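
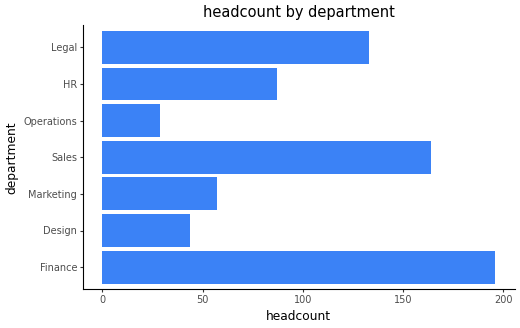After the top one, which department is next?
Sales

Top 3: Finance ≈ 200, Sales ≈ 160, Legal ≈ 140.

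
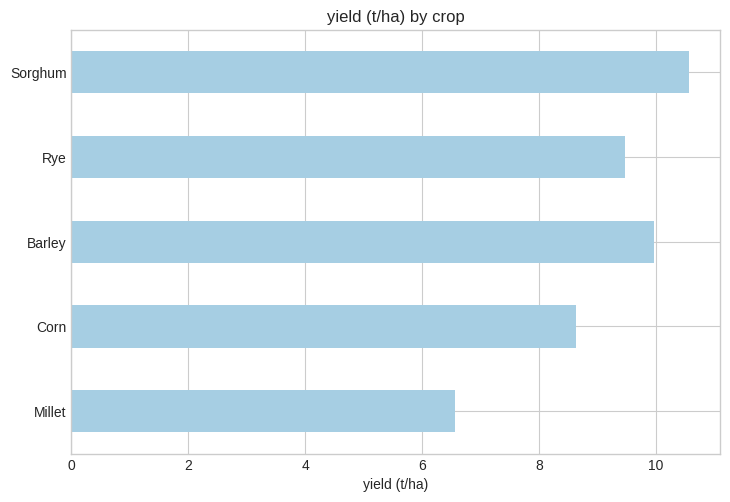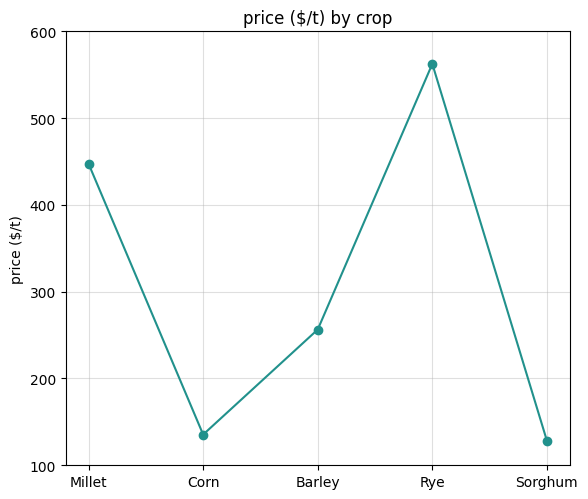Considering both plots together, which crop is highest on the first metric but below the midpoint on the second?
Sorghum

Chart 2 median price ($/t) ≈ 300; below-median crops: Corn, Sorghum. Among those, Sorghum has the highest yield (t/ha) (≈ 11).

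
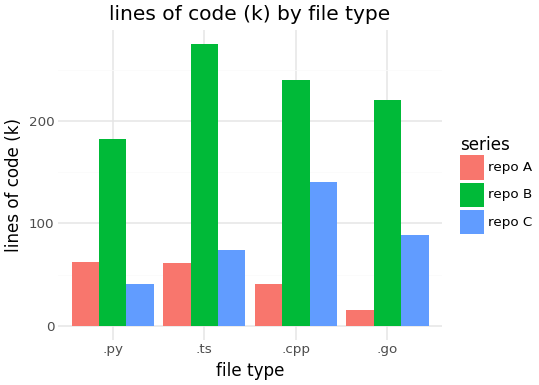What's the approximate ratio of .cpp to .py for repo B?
≈ 1.43×

.cpp ≈ 250, .py ≈ 175; 250/175 ≈ 1.43.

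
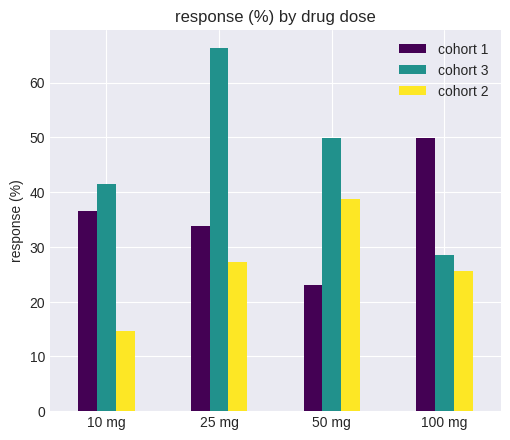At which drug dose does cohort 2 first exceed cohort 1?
25 mg: cohort 2 ≈ 30 vs cohort 1 ≈ 30 (not yet); 50 mg: cohort 2 ≈ 40 vs cohort 1 ≈ 20 (first crossover).

50 mg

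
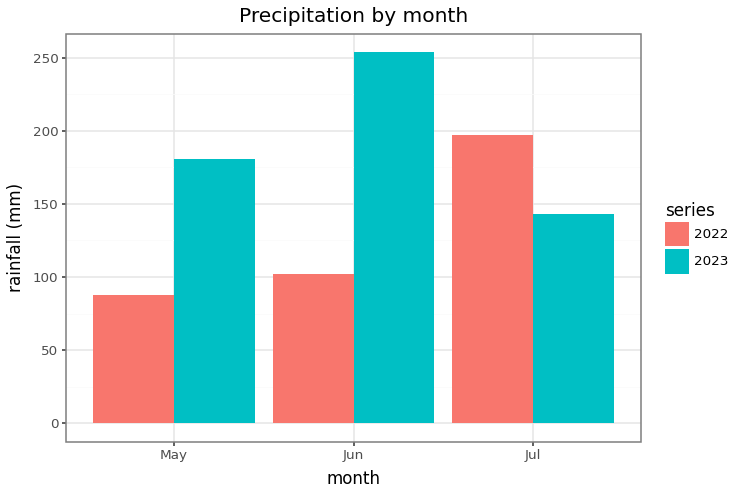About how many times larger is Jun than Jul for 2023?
Jun ≈ 250, Jul ≈ 150; 250/150 ≈ 1.67.

≈ 1.67×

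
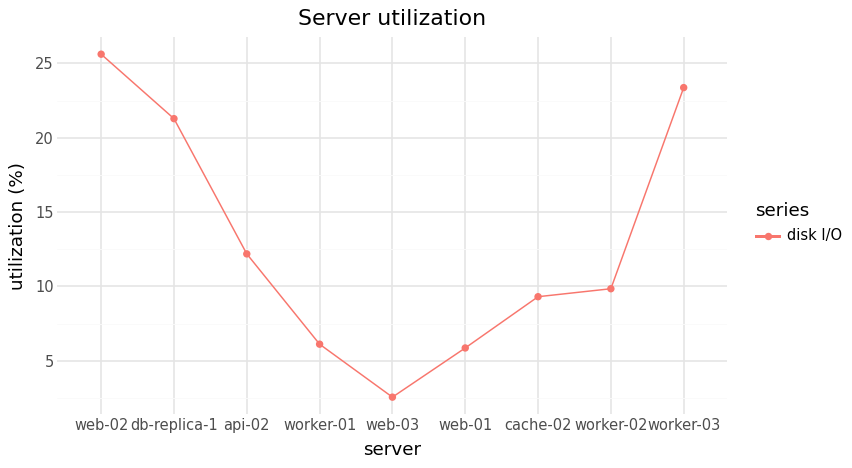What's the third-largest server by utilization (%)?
Top 4: web-02 ≈ 26, worker-03 ≈ 24, db-replica-1 ≈ 22, api-02 ≈ 12.

db-replica-1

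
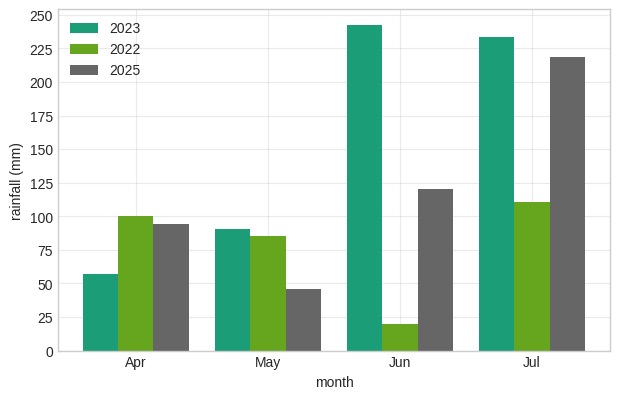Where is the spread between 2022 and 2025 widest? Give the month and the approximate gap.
Jul, ≈ 125 mm

Jul: 2022 ≈ 100, 2025 ≈ 225 → gap ≈ 125. Next-largest (Jun) is only ≈ 100.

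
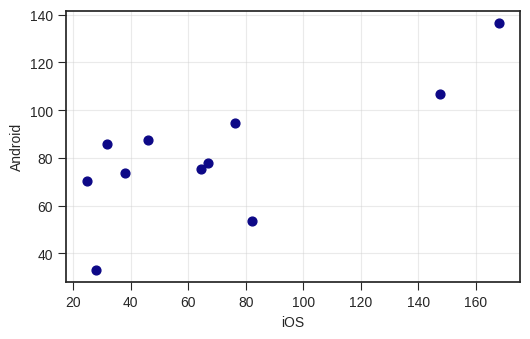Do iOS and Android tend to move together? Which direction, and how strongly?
Points are positively correlated; strong (|r| ≈ 0.8).

positive, strong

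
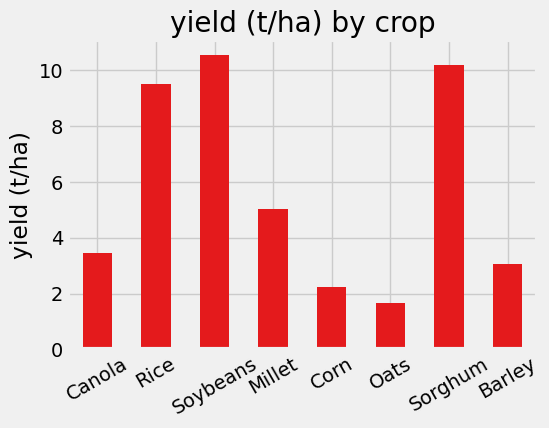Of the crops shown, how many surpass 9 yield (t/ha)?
3

Above 9: Rice, Soybeans, Sorghum.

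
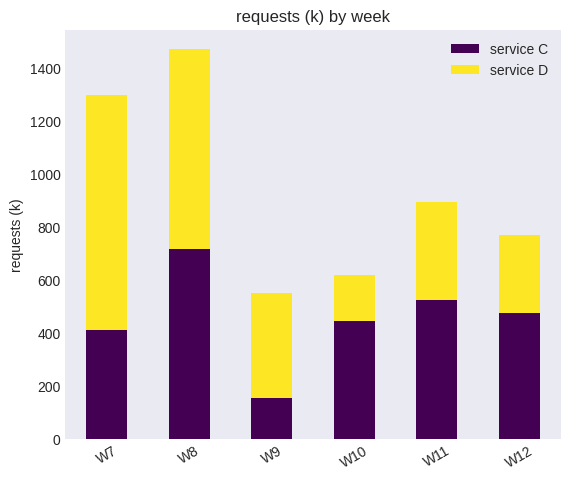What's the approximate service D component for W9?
≈ 400

service D top ≈ 600, bottom ≈ 200; segment ≈ 400.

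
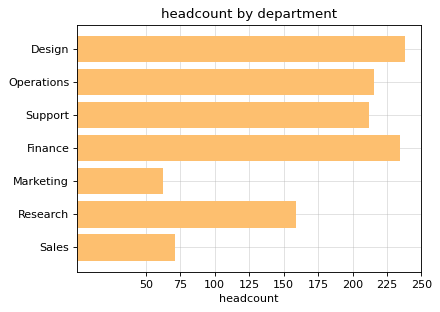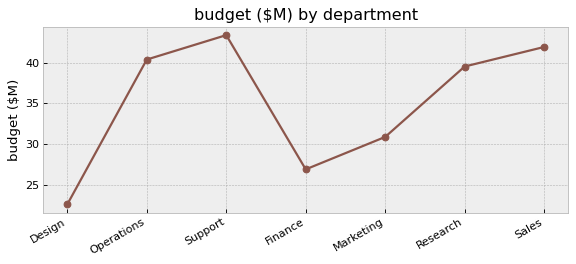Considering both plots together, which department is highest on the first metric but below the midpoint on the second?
Chart 2 median budget ($M) ≈ 40; below-median departments: Design, Finance, Marketing. Among those, Design has the highest headcount (≈ 250).

Design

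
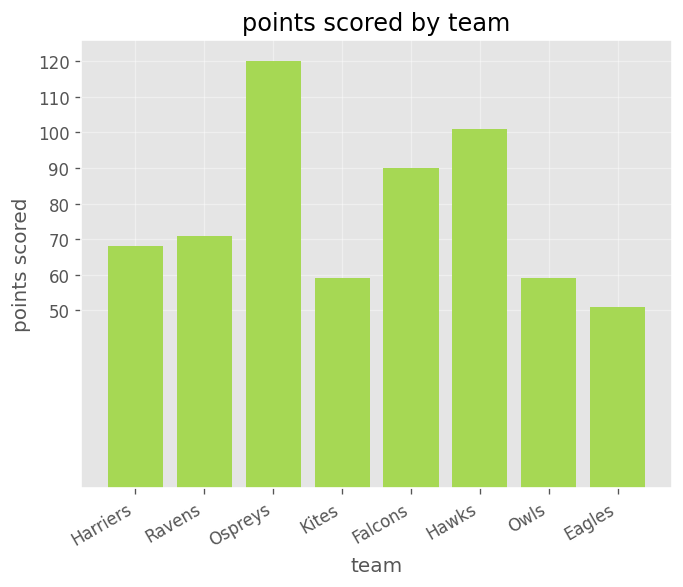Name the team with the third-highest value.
Top 4: Ospreys ≈ 120, Hawks ≈ 100, Falcons ≈ 90, Ravens ≈ 70.

Falcons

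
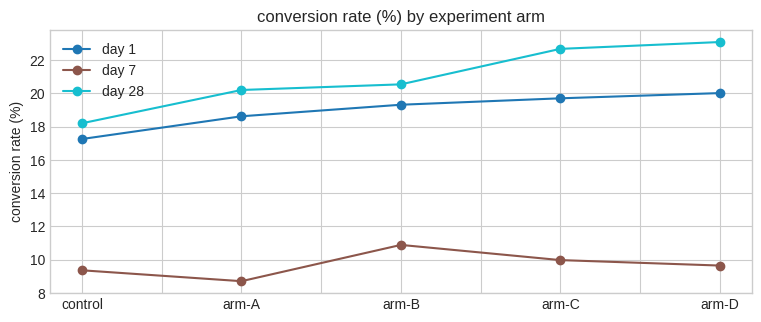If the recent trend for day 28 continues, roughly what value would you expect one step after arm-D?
≈ 26

Last three: 20, 22, 24 → slope ≈ 2/step → next ≈ 26.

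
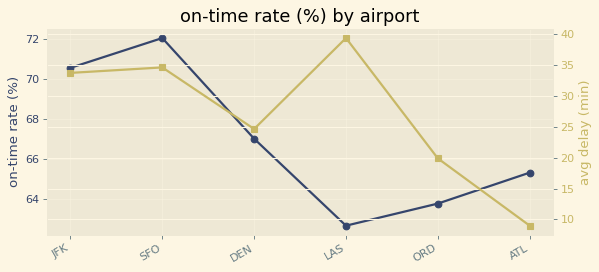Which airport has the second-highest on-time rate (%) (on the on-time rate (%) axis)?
JFK

Top 3 (on the on-time rate (%) axis): SFO ≈ 72, JFK ≈ 71, DEN ≈ 67.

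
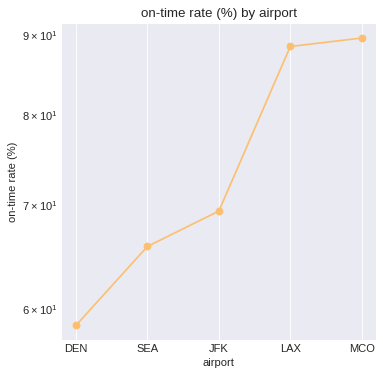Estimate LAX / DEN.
LAX ≈ 90, DEN ≈ 60; 90/60 ≈ 1.5.

≈ 1.5×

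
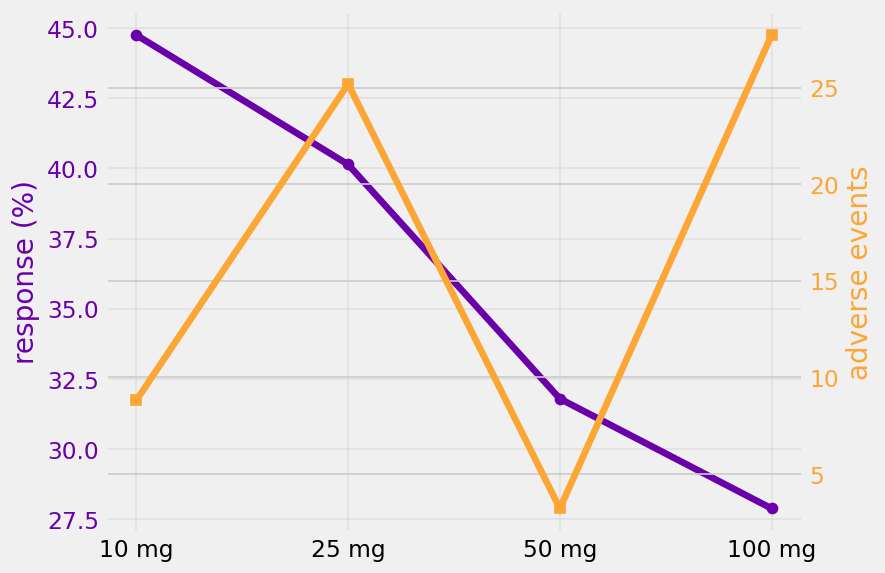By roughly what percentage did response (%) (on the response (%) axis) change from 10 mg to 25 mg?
10 mg ≈ 44, 25 mg ≈ 40; (40 − 44) / 44 ≈ -9.1%.

≈ -9.1%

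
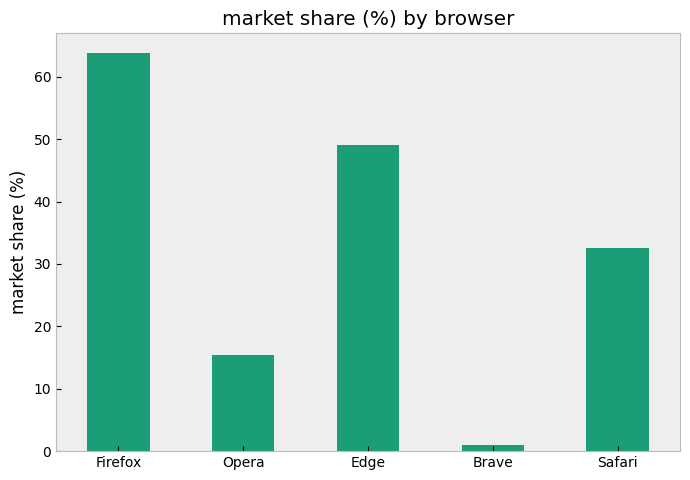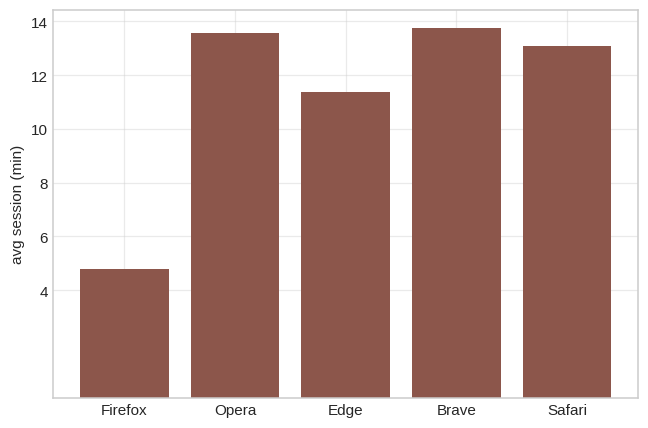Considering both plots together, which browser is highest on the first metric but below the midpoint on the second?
Chart 2 median avg session (min) ≈ 14; below-median browsers: Firefox, Edge. Among those, Firefox has the highest market share (%) (≈ 60).

Firefox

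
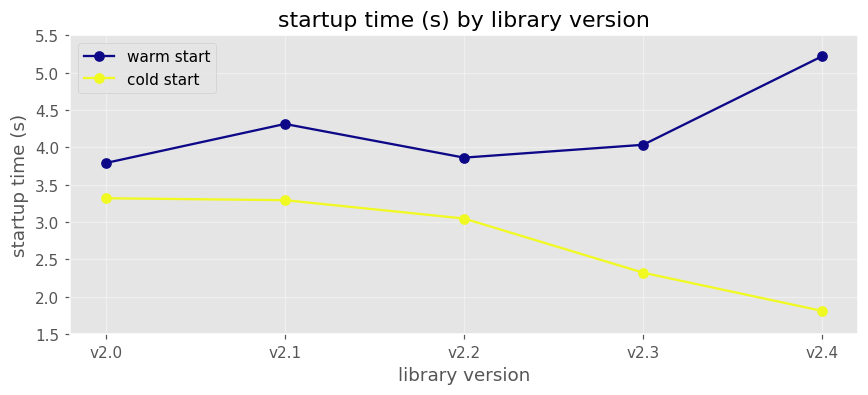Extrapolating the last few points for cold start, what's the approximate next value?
≈ 1.5

Last three: 3.0, 2.5, 2.0 → slope ≈ -0.5/step → next ≈ 1.5.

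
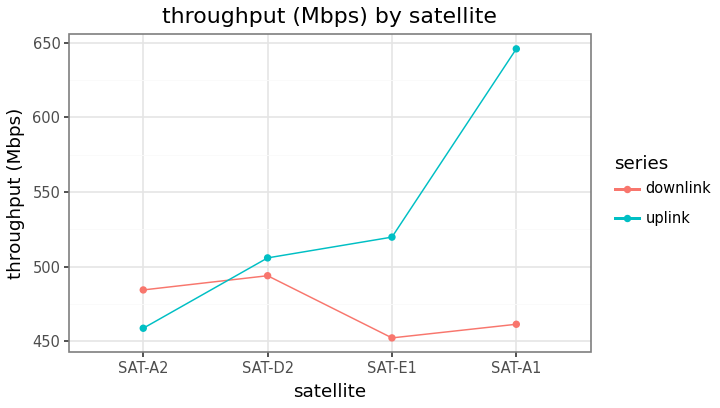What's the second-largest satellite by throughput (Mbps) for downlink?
Top 3 for downlink: SAT-D2 ≈ 500, SAT-A2 ≈ 480, SAT-A1 ≈ 460.

SAT-A2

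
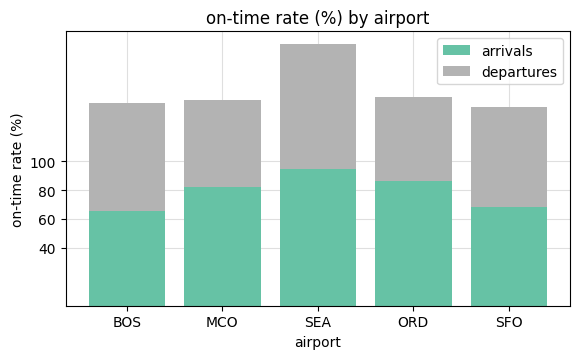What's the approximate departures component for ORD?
≈ 60

departures top ≈ 140, bottom ≈ 80; segment ≈ 60.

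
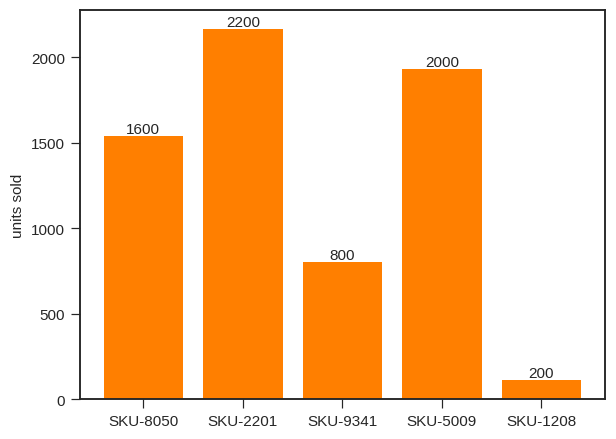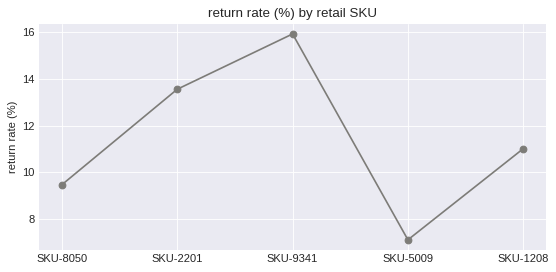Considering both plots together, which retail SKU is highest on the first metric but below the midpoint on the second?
Chart 2 median return rate (%) ≈ 12; below-median retail SKUs: SKU-8050, SKU-5009. Among those, SKU-5009 has the highest units sold (≈ 2000).

SKU-5009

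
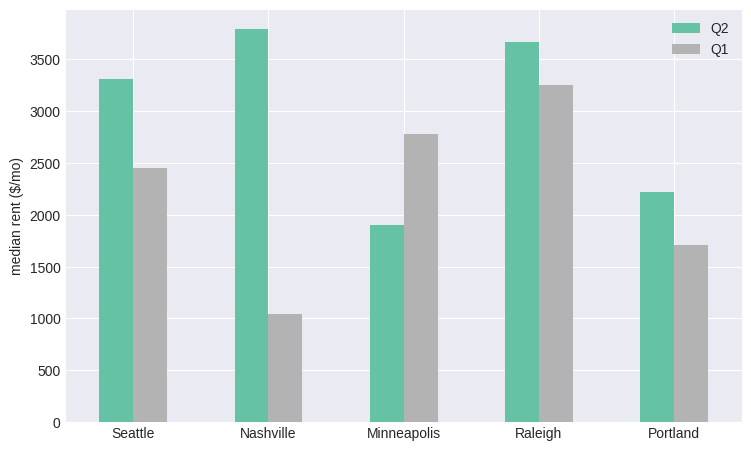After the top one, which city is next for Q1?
Minneapolis

Top 3 for Q1: Raleigh ≈ 3500, Minneapolis ≈ 3000, Seattle ≈ 2500.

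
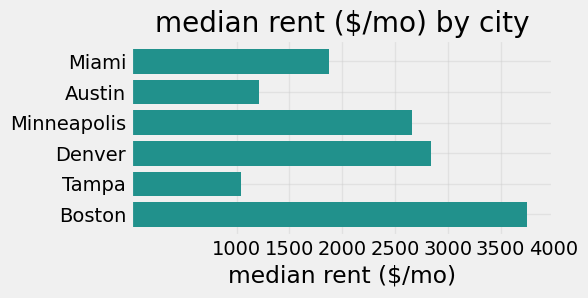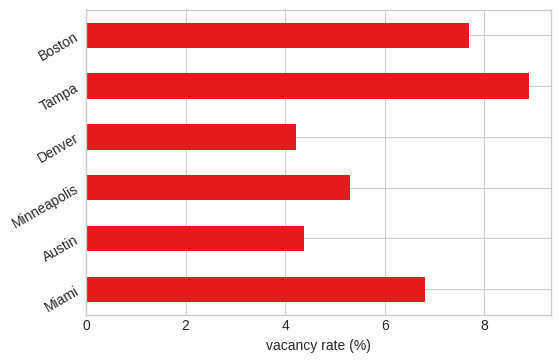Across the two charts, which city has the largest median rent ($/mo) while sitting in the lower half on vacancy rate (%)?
Denver

Chart 2 median vacancy rate (%) ≈ 6; below-median cities: Austin, Minneapolis, Denver. Among those, Denver has the highest median rent ($/mo) (≈ 3000).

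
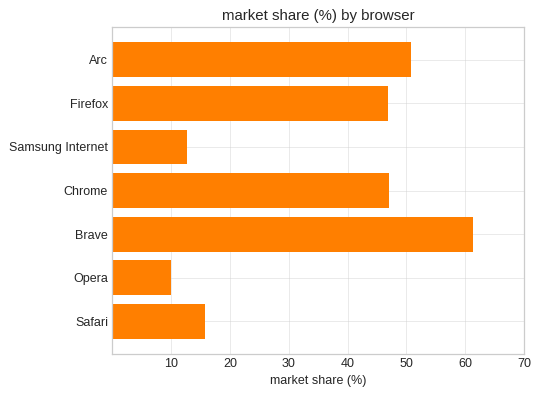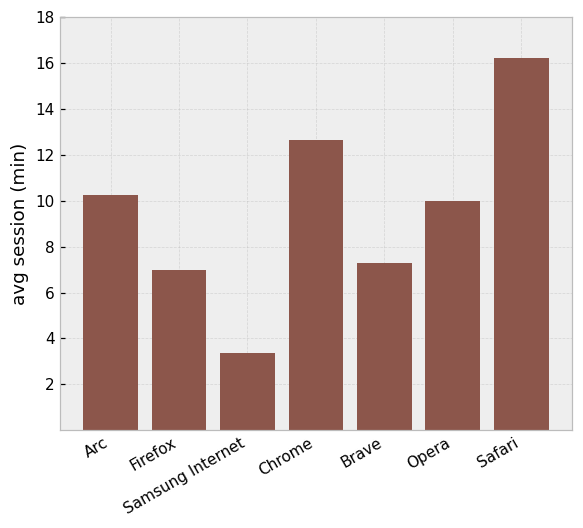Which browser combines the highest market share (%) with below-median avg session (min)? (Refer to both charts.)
Brave

Chart 2 median avg session (min) ≈ 10; below-median browsers: Firefox, Samsung Internet, Brave. Among those, Brave has the highest market share (%) (≈ 60).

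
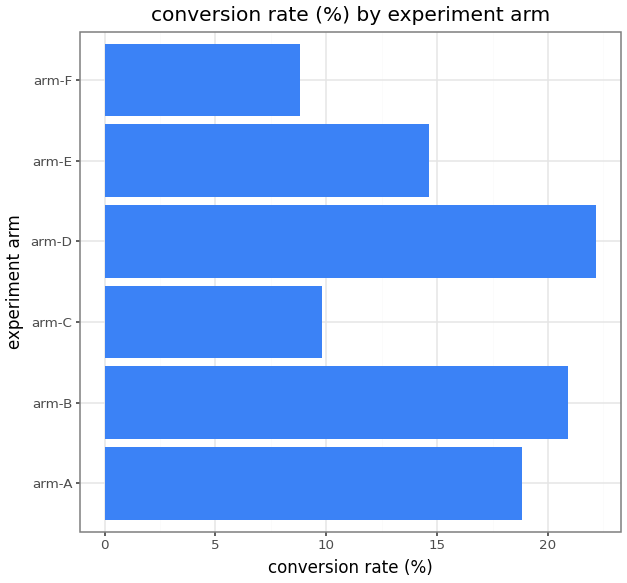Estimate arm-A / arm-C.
arm-A ≈ 18, arm-C ≈ 10; 18/10 ≈ 1.8.

≈ 1.8×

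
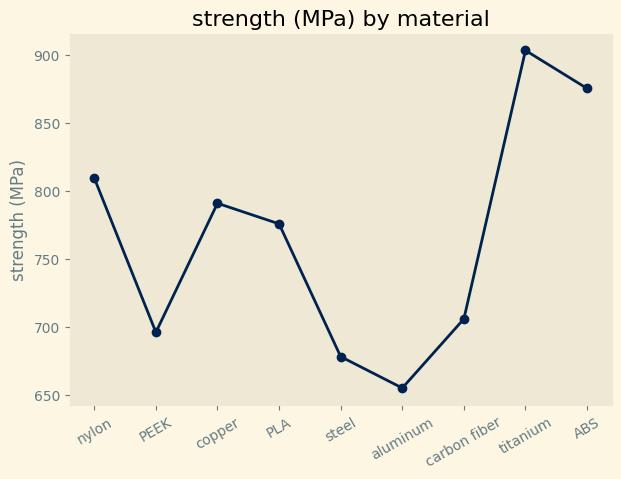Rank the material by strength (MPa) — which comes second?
ABS

Top 3: titanium ≈ 900, ABS ≈ 875, nylon ≈ 800.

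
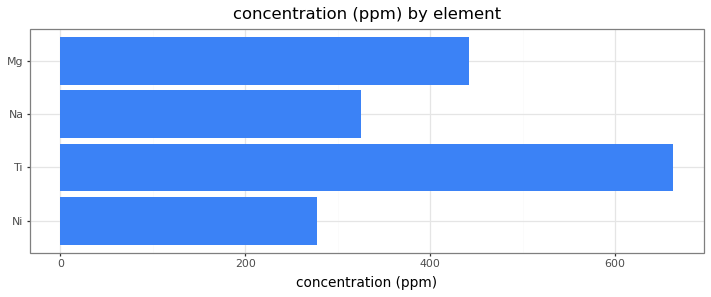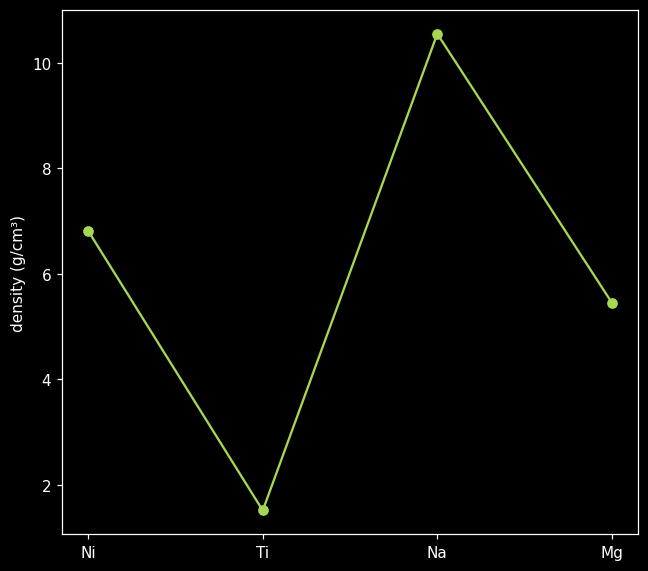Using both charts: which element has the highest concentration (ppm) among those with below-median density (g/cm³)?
Chart 2 median density (g/cm³) ≈ 6; below-median elements: Ti, Mg. Among those, Ti has the highest concentration (ppm) (≈ 700).

Ti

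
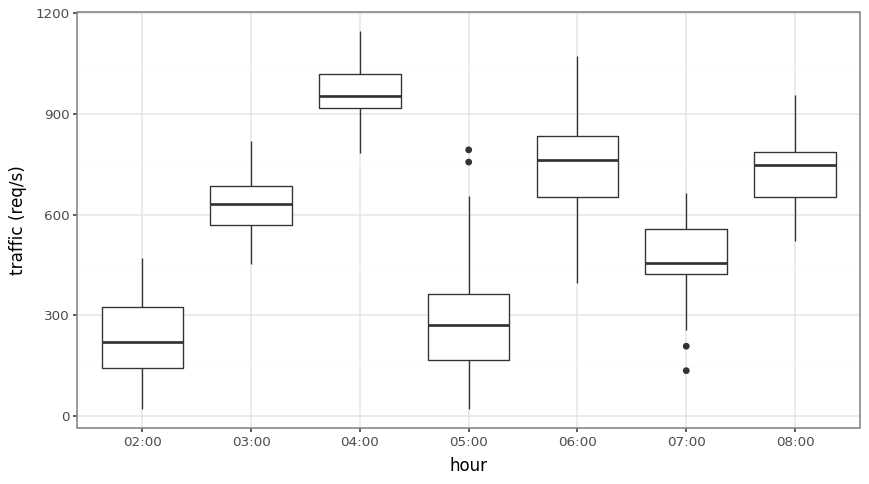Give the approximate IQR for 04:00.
≈ 100

Q3 ≈ 1000, Q1 ≈ 900; IQR ≈ 100.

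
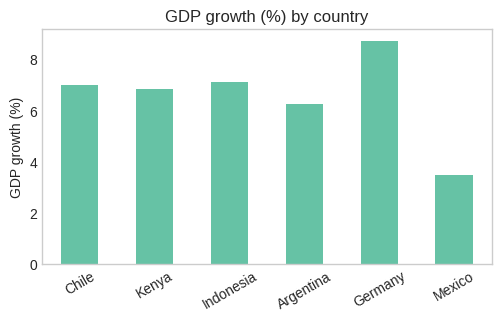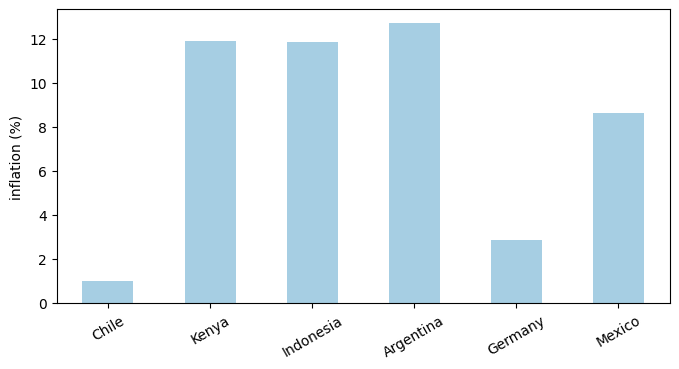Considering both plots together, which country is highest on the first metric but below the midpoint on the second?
Chart 2 median inflation (%) ≈ 10; below-median countries: Chile, Germany, Mexico. Among those, Germany has the highest GDP growth (%) (≈ 9).

Germany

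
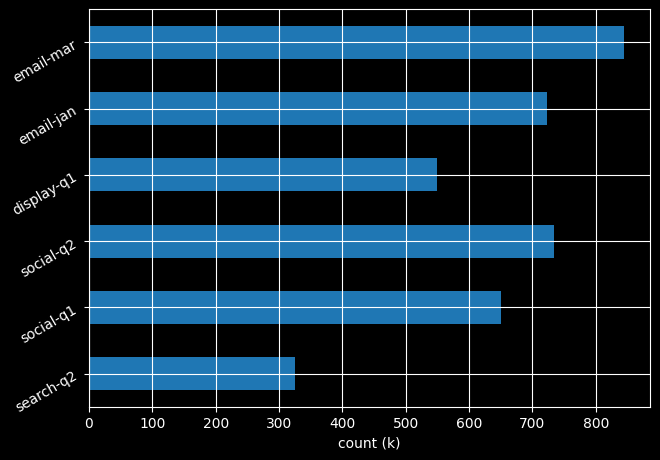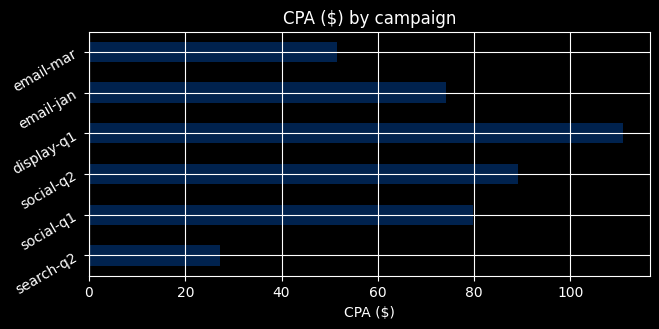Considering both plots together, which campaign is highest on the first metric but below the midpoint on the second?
Chart 2 median CPA ($) ≈ 80; below-median campaigns: search-q2, email-jan, email-mar. Among those, email-mar has the highest count (k) (≈ 800).

email-mar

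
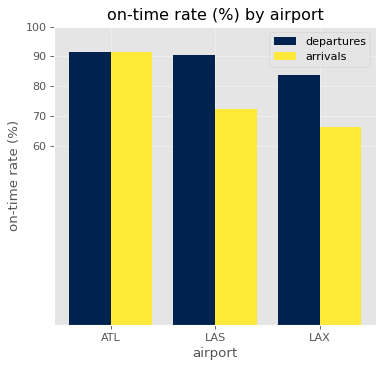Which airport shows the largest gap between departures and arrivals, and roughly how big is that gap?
LAS: departures ≈ 90, arrivals ≈ 70 → gap ≈ 20. Next-largest (LAX) is only ≈ 10.

LAS, ≈ 20 %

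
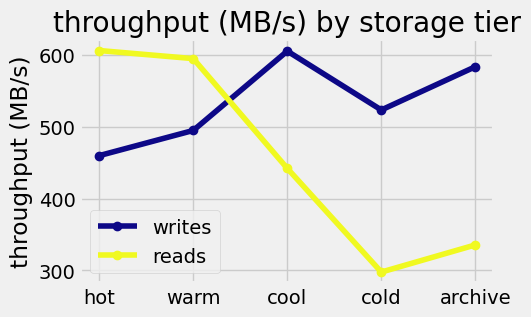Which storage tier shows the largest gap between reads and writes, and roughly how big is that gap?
archive: reads ≈ 350, writes ≈ 600 → gap ≈ 250. Next-largest (cold) is only ≈ 200.

archive, ≈ 250 MB/s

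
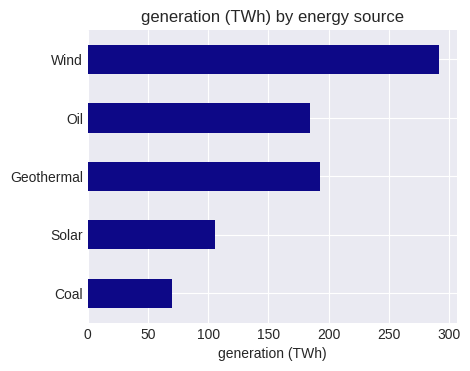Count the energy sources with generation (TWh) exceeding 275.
1

Above 275: Wind.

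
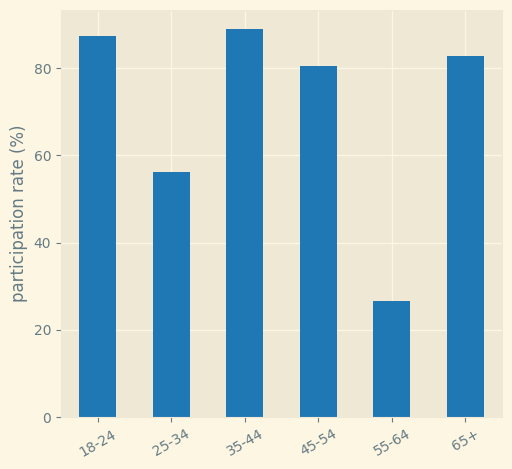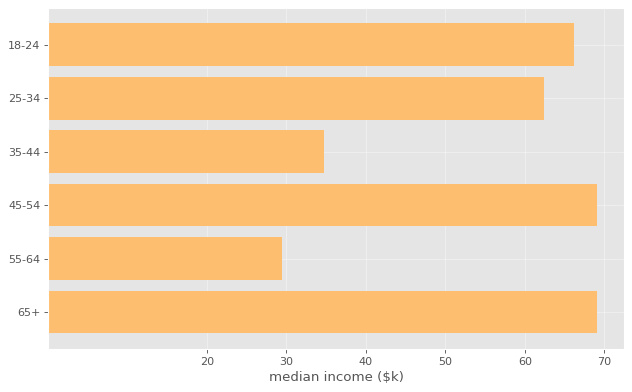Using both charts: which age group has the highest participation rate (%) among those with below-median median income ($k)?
35-44

Chart 2 median median income ($k) ≈ 60; below-median age groups: 25-34, 35-44, 55-64. Among those, 35-44 has the highest participation rate (%) (≈ 90).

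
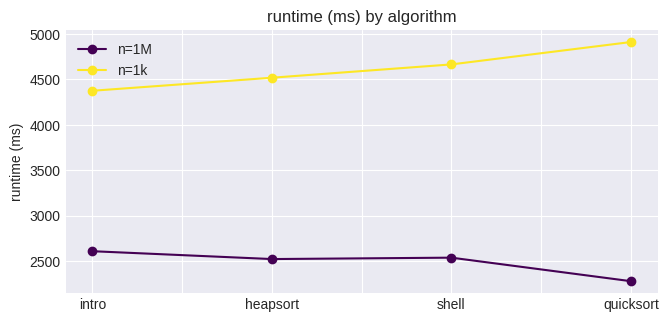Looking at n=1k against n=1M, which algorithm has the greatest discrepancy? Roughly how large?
quicksort: n=1k ≈ 5000, n=1M ≈ 2500 → gap ≈ 2500. Next-largest (shell) is only ≈ 2000.

quicksort, ≈ 2500 ms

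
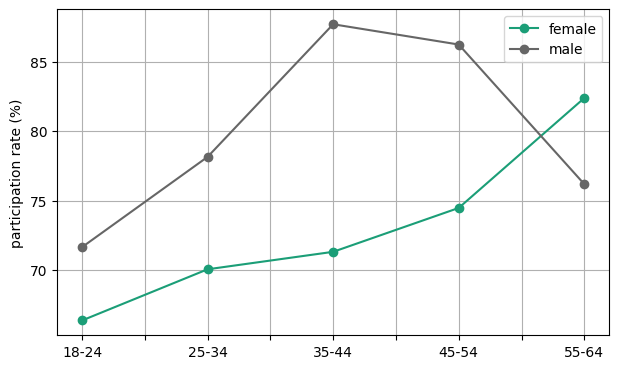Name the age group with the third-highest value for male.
25-34

Top 4 for male: 35-44 ≈ 88, 45-54 ≈ 86, 25-34 ≈ 78, 55-64 ≈ 76.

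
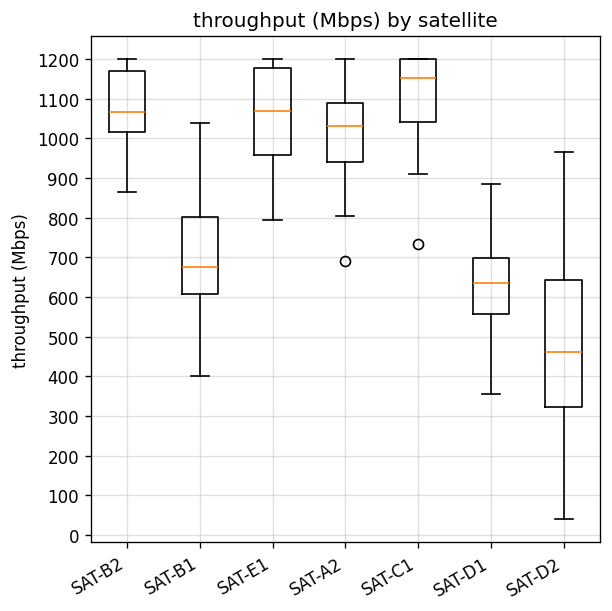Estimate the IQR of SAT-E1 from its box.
Q3 ≈ 1200, Q1 ≈ 1000; IQR ≈ 200.

≈ 200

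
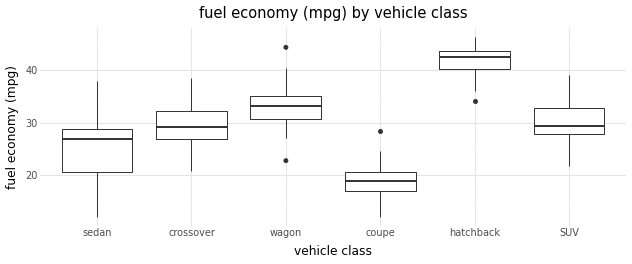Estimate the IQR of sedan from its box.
Q3 ≈ 28, Q1 ≈ 20; IQR ≈ 8.

≈ 8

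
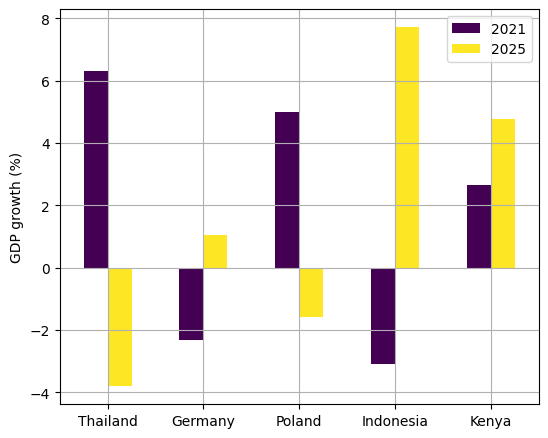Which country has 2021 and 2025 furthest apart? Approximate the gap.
Indonesia: 2021 ≈ -3, 2025 ≈ 8 → gap ≈ 11. Next-largest (Thailand) is only ≈ 10.

Indonesia, ≈ 11 %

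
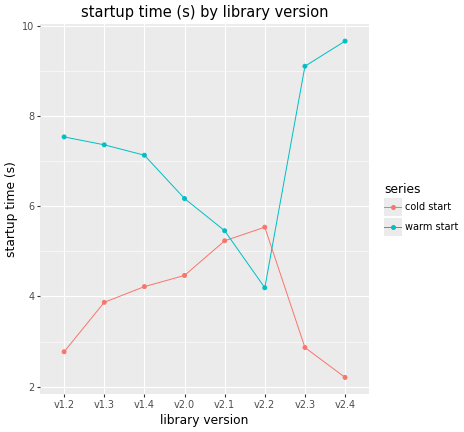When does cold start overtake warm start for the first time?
v2.2

v2.1: cold start ≈ 5 vs warm start ≈ 5 (not yet); v2.2: cold start ≈ 6 vs warm start ≈ 4 (first crossover).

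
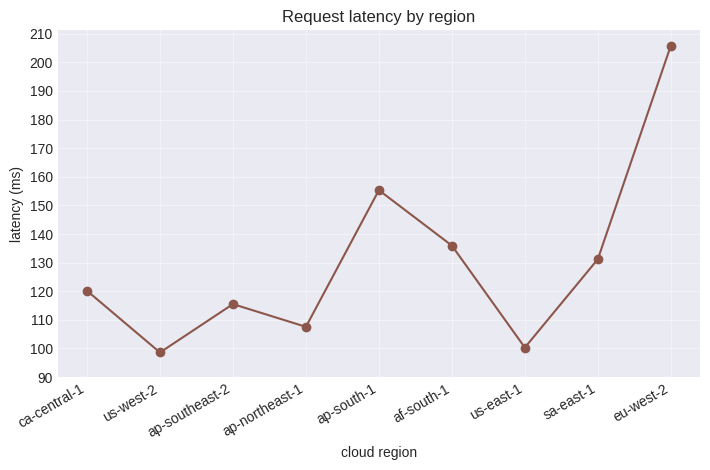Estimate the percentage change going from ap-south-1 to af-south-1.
ap-south-1 ≈ 160, af-south-1 ≈ 140; (140 − 160) / 160 ≈ -12.5%.

≈ -12.5%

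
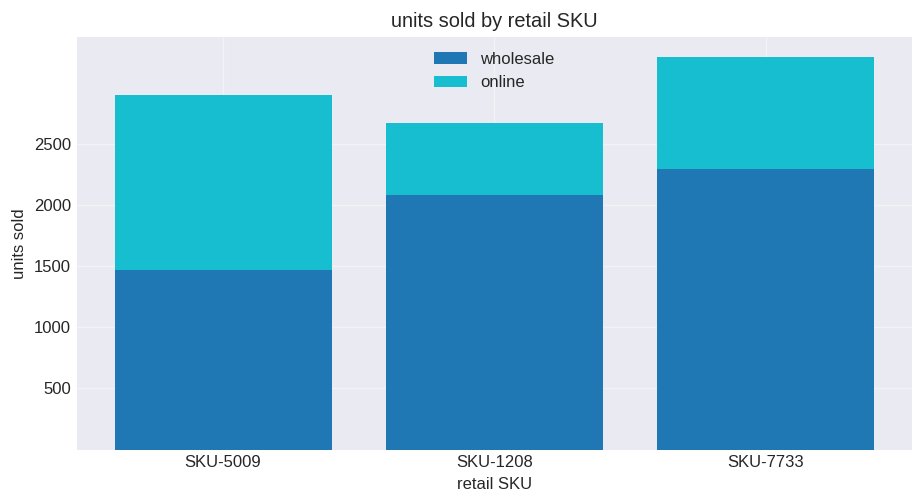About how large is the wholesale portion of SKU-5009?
≈ 1500

wholesale top ≈ 1500, bottom ≈ 0; segment ≈ 1500.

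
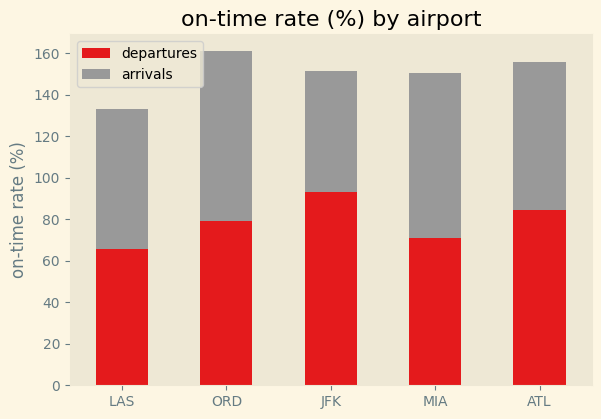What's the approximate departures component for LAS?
departures top ≈ 60, bottom ≈ 0; segment ≈ 60.

≈ 60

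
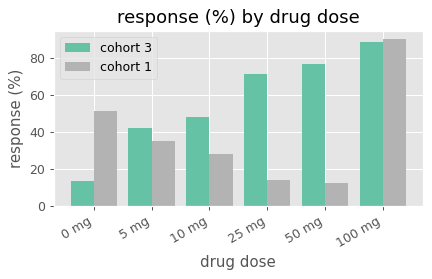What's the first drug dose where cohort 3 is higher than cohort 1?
0 mg: cohort 3 ≈ 10 vs cohort 1 ≈ 50 (not yet); 5 mg: cohort 3 ≈ 40 vs cohort 1 ≈ 30 (first crossover).

5 mg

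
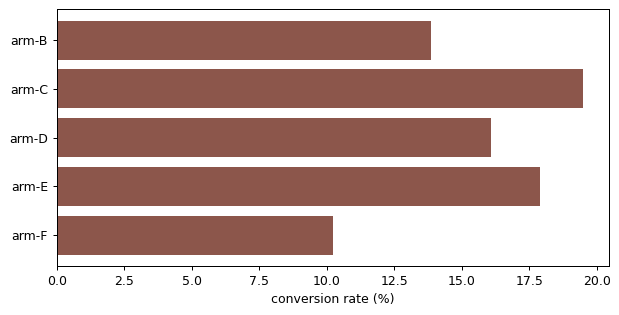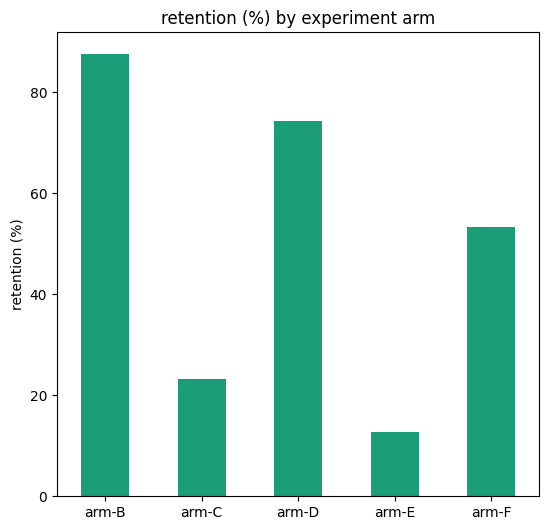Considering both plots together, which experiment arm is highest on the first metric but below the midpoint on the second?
arm-C

Chart 2 median retention (%) ≈ 50; below-median experiment arms: arm-C, arm-E. Among those, arm-C has the highest conversion rate (%) (≈ 20).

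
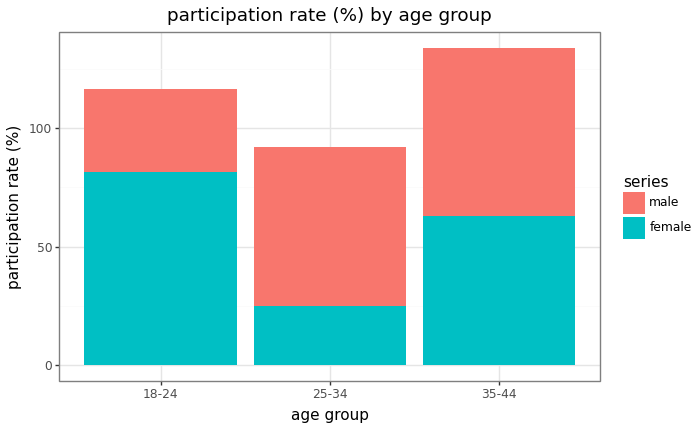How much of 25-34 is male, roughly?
≈ 80

male top ≈ 100, bottom ≈ 20; segment ≈ 80.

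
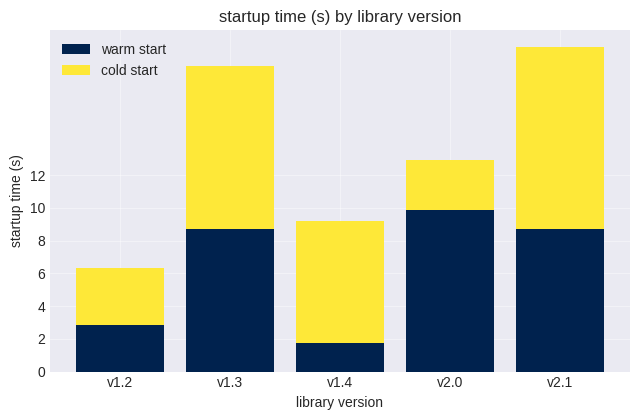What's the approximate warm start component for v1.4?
warm start top ≈ 2, bottom ≈ 0; segment ≈ 2.

≈ 2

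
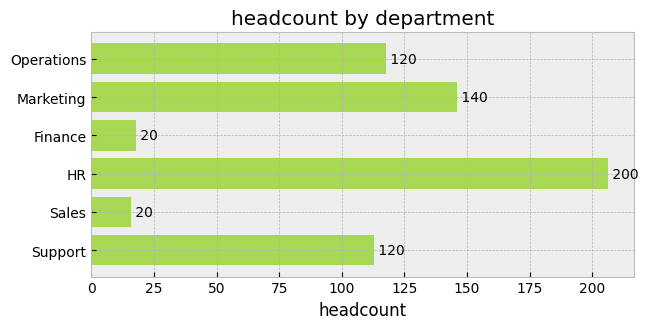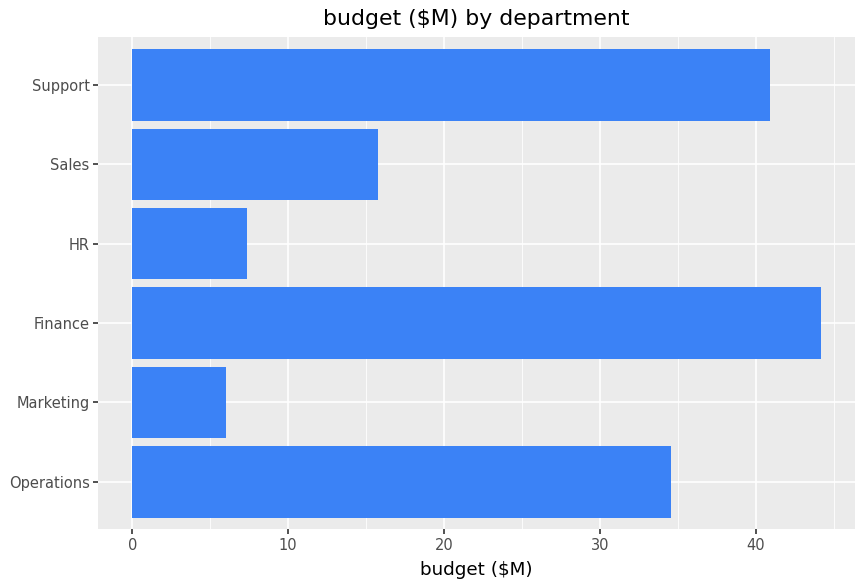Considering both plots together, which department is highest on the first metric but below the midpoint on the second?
HR

Chart 2 median budget ($M) ≈ 25; below-median departments: Marketing, HR, Sales. Among those, HR has the highest headcount (≈ 200).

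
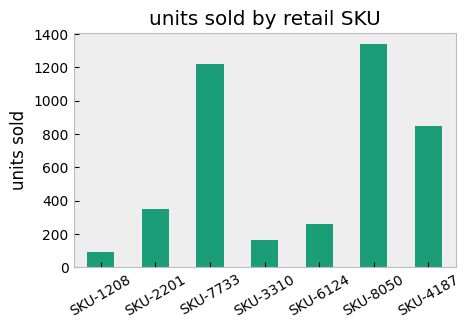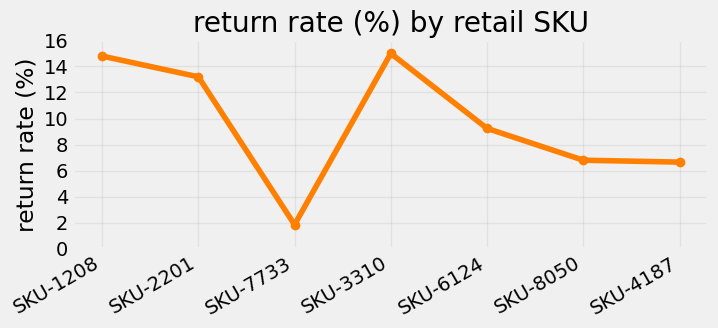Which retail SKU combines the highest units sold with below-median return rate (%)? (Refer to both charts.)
SKU-8050

Chart 2 median return rate (%) ≈ 10; below-median retail SKUs: SKU-7733, SKU-8050, SKU-4187. Among those, SKU-8050 has the highest units sold (≈ 1400).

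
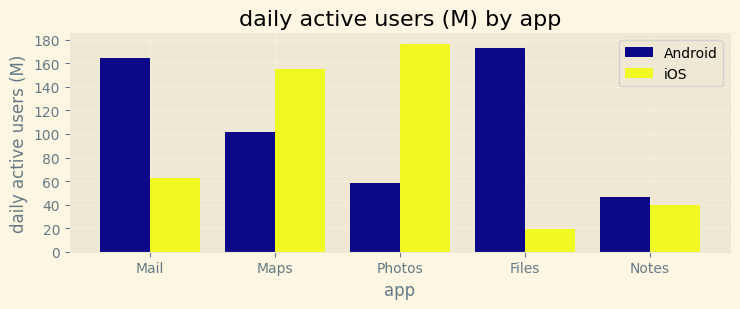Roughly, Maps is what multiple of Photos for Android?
≈ 1.67×

Maps ≈ 100, Photos ≈ 60; 100/60 ≈ 1.67.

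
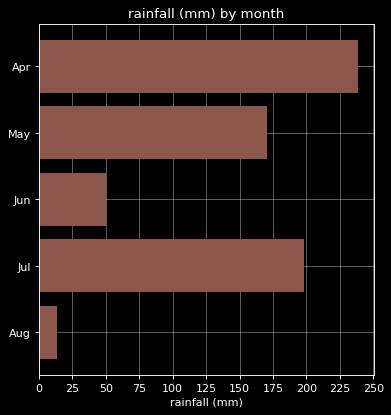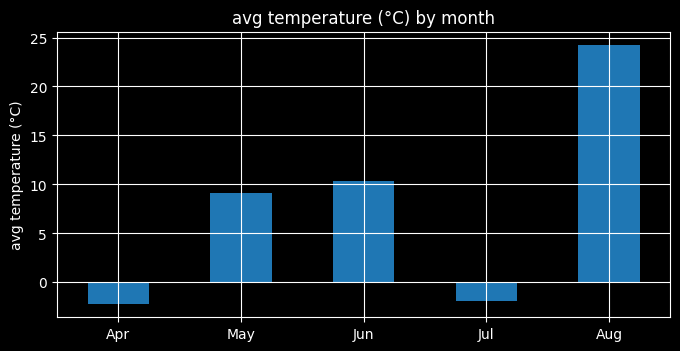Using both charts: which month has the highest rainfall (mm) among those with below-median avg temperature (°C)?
Chart 2 median avg temperature (°C) ≈ 10; below-median months: Apr, Jul. Among those, Apr has the highest rainfall (mm) (≈ 250).

Apr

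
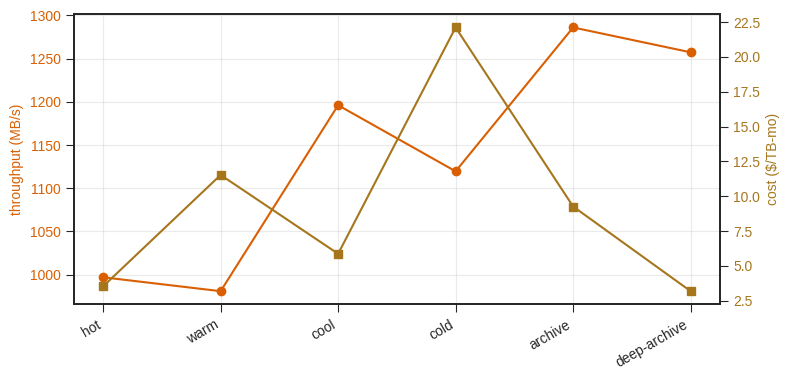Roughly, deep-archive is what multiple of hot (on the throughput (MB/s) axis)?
≈ 1.25×

deep-archive ≈ 1250, hot ≈ 1000; 1250/1000 ≈ 1.25.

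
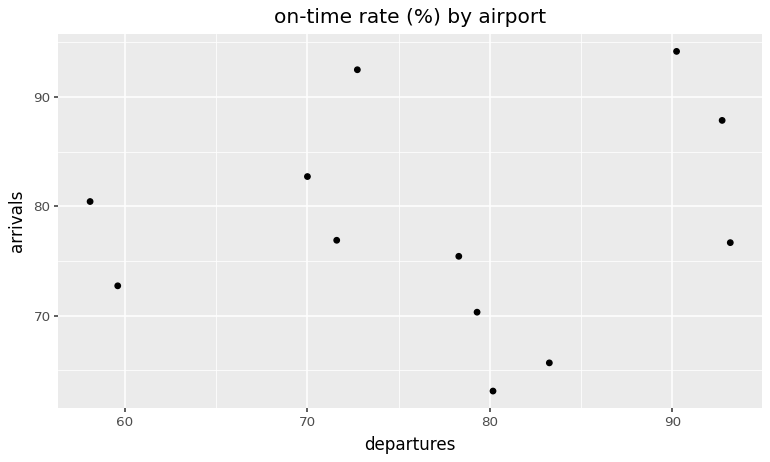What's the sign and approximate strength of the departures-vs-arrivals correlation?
no clear correlation

Points are roughly uncorrelated; weak (|r| ≈ 0.1).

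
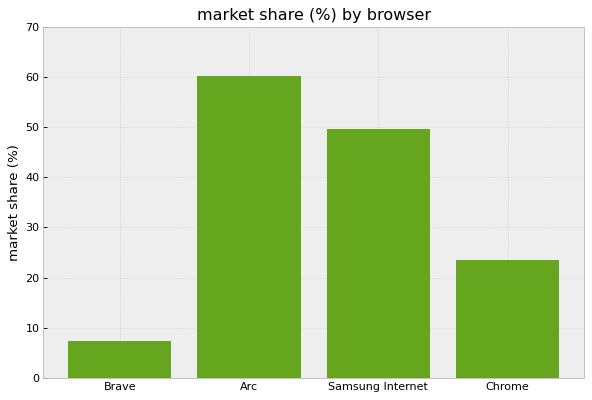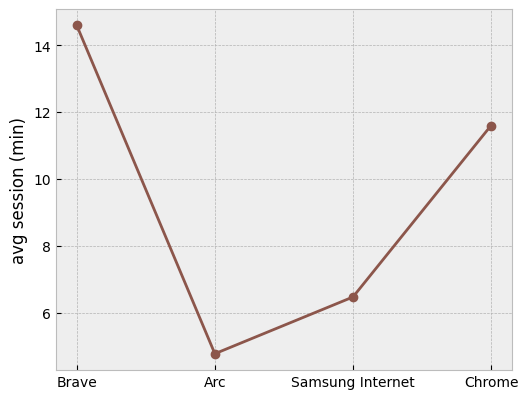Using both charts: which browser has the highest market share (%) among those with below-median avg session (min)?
Chart 2 median avg session (min) ≈ 10; below-median browsers: Arc, Samsung Internet. Among those, Arc has the highest market share (%) (≈ 60).

Arc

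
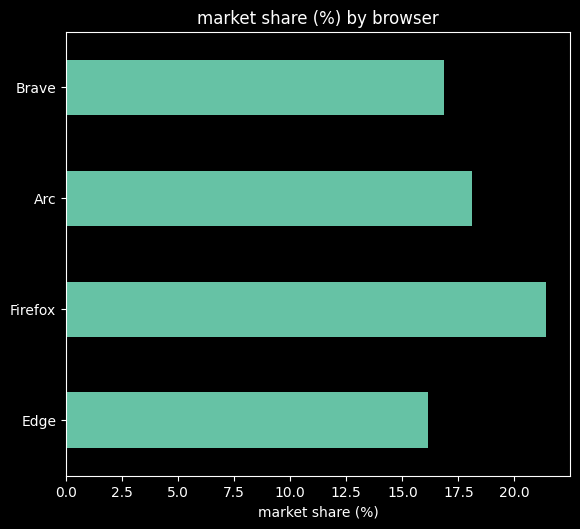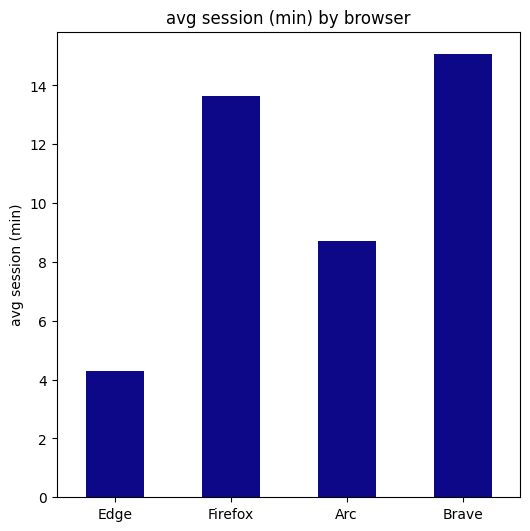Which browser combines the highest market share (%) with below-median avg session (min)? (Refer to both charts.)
Arc

Chart 2 median avg session (min) ≈ 12; below-median browsers: Edge, Arc. Among those, Arc has the highest market share (%) (≈ 18).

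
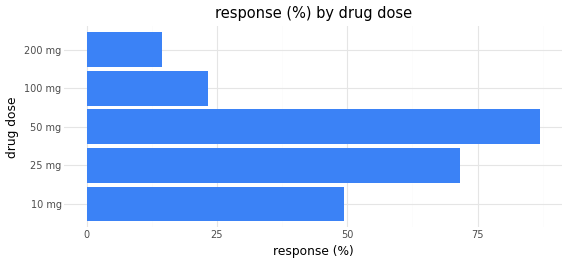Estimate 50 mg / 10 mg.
50 mg ≈ 90, 10 mg ≈ 50; 90/50 ≈ 1.8.

≈ 1.8×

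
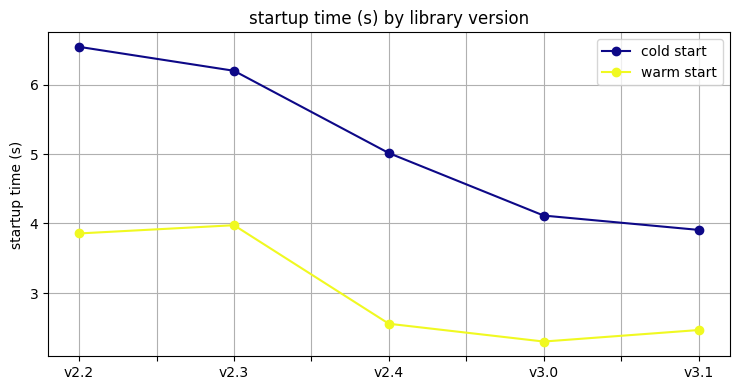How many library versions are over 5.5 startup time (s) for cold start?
2

Above 5.5: v2.2, v2.3.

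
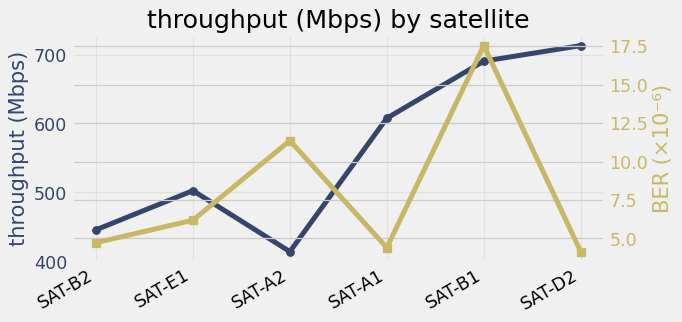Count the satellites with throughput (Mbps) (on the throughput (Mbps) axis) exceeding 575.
3

Above 575: SAT-A1, SAT-B1, SAT-D2.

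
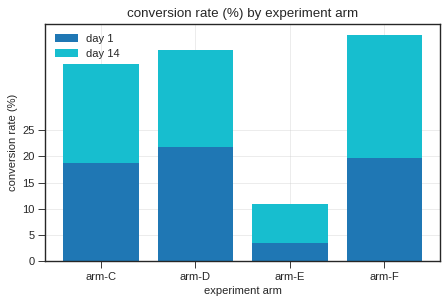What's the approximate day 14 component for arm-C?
≈ 20

day 14 top ≈ 40, bottom ≈ 20; segment ≈ 20.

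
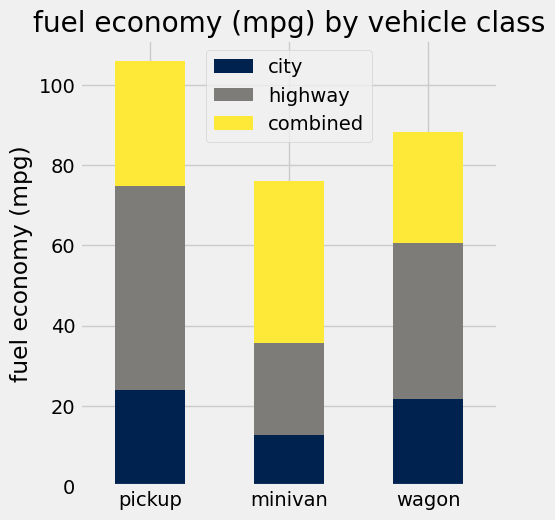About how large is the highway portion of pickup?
≈ 50

highway top ≈ 70, bottom ≈ 20; segment ≈ 50.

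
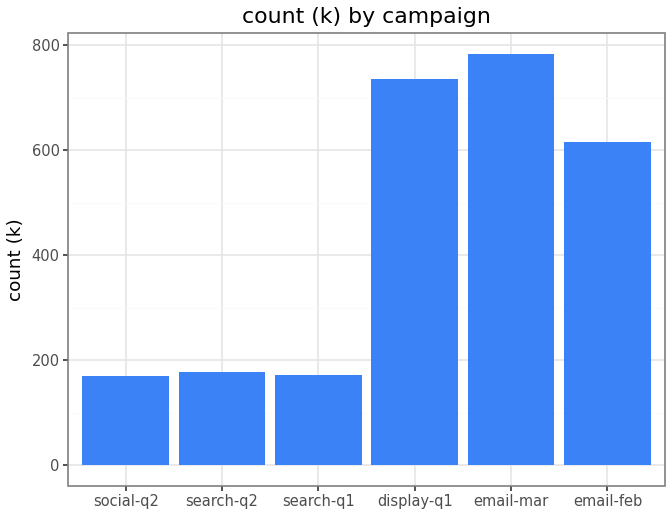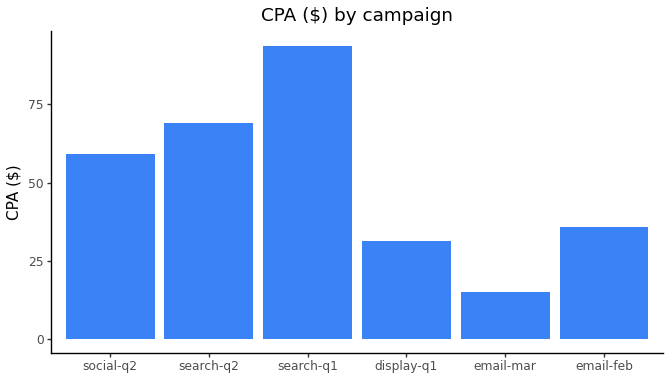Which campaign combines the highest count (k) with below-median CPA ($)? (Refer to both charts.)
Chart 2 median CPA ($) ≈ 50; below-median campaigns: display-q1, email-mar, email-feb. Among those, email-mar has the highest count (k) (≈ 800).

email-mar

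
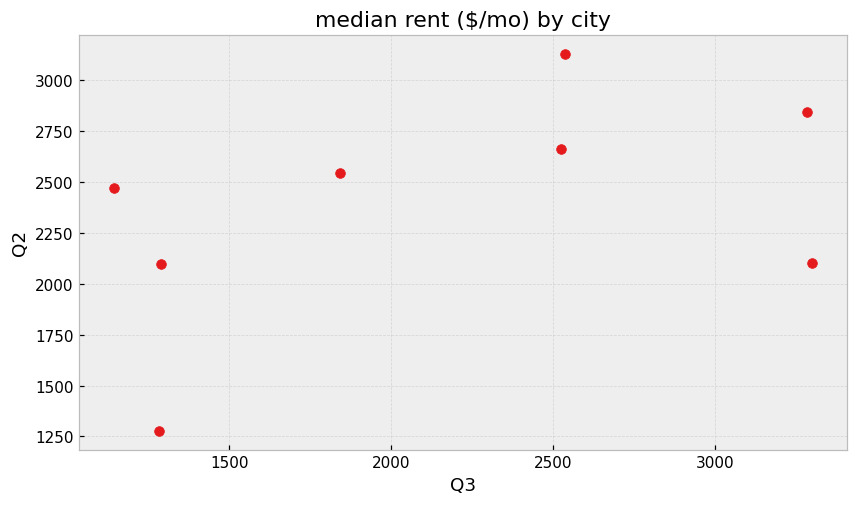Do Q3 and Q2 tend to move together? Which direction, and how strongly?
positive, moderate

Points are positively correlated; moderate (|r| ≈ 0.5).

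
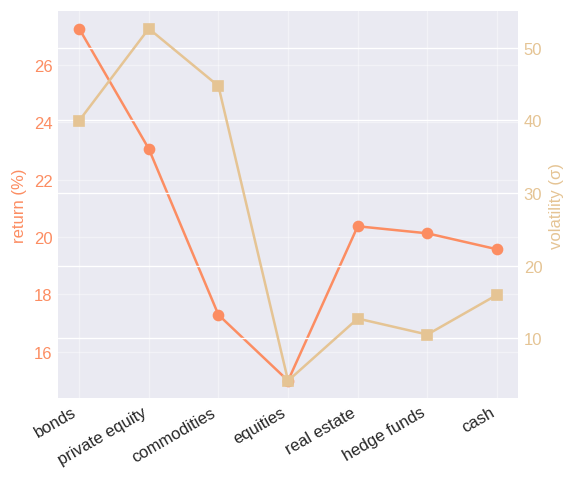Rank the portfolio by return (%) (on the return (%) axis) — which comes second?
Top 3 (on the return (%) axis): bonds ≈ 28, private equity ≈ 24, real estate ≈ 20.

private equity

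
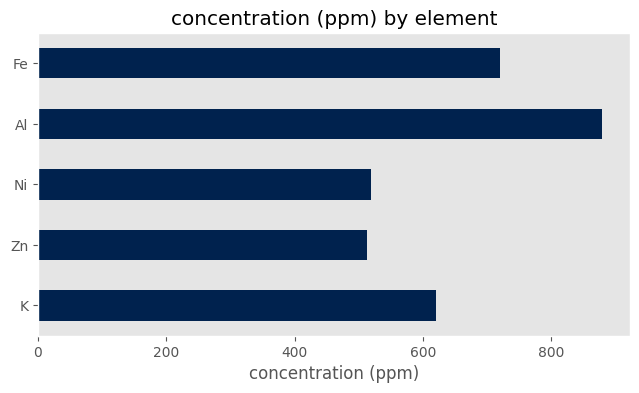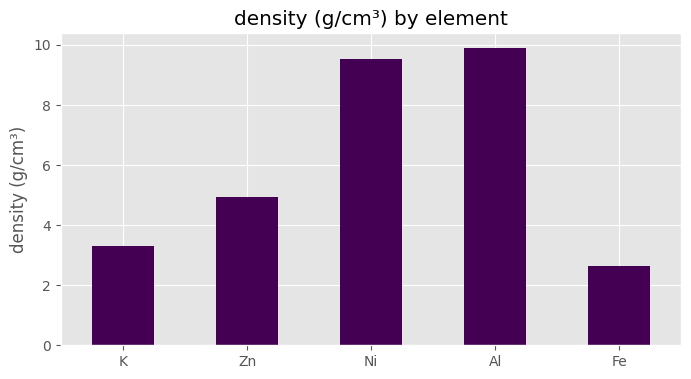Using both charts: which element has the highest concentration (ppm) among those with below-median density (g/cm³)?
Chart 2 median density (g/cm³) ≈ 5; below-median elements: K, Fe. Among those, Fe has the highest concentration (ppm) (≈ 700).

Fe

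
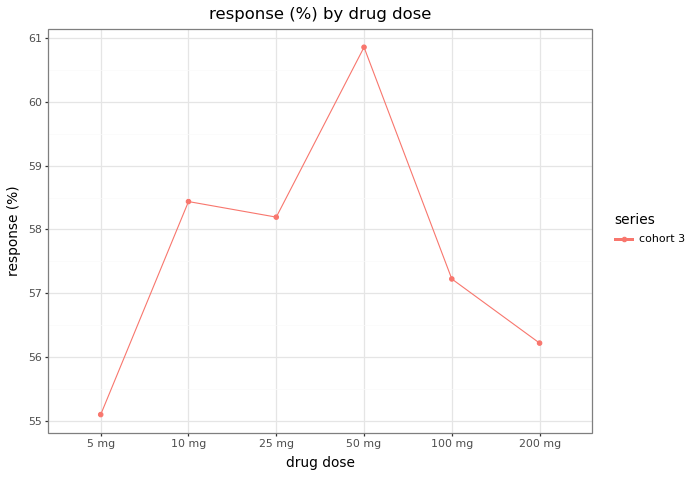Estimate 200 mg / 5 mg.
200 mg ≈ 56.0, 5 mg ≈ 55.0; 56.0/55.0 ≈ 1.02.

≈ 1.02×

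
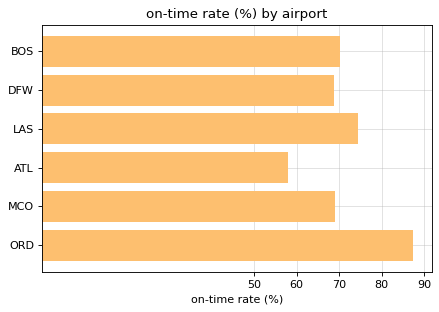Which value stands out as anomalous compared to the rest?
ORD

ORD ≈ 90; the rest sit between ≈ 60 and ≈ 70.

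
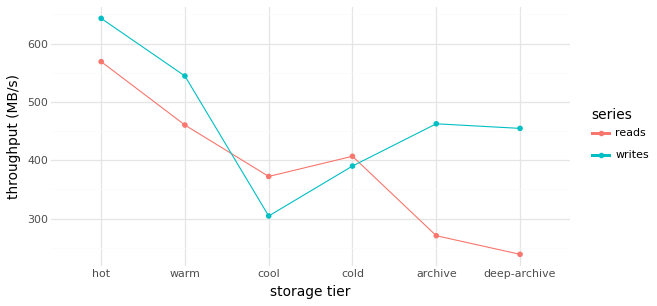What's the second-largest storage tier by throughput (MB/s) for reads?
Top 3 for reads: hot ≈ 550, warm ≈ 450, cold ≈ 400.

warm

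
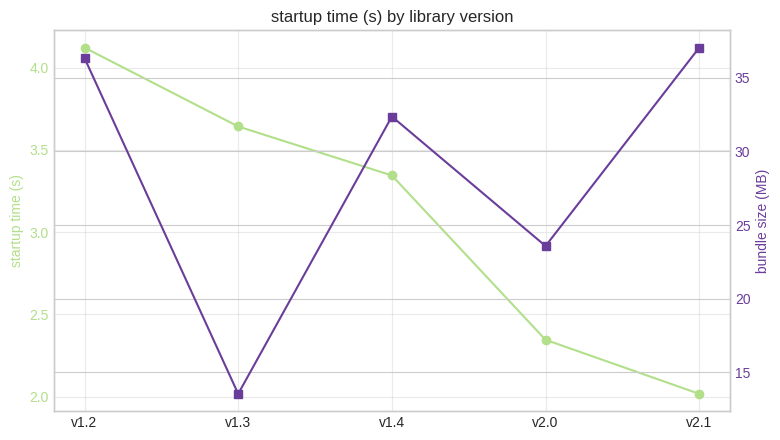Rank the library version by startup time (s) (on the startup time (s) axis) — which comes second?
Top 3 (on the startup time (s) axis): v1.2 ≈ 4.2, v1.3 ≈ 3.6, v1.4 ≈ 3.4.

v1.3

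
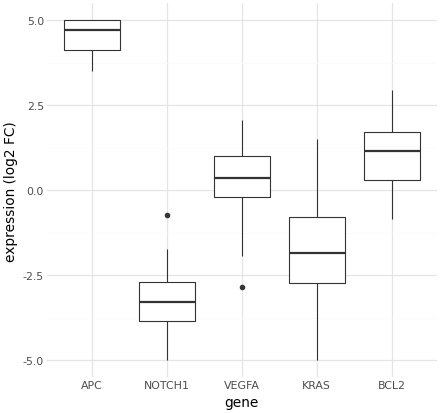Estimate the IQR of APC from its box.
≈ 1

Q3 ≈ 5, Q1 ≈ 4; IQR ≈ 1.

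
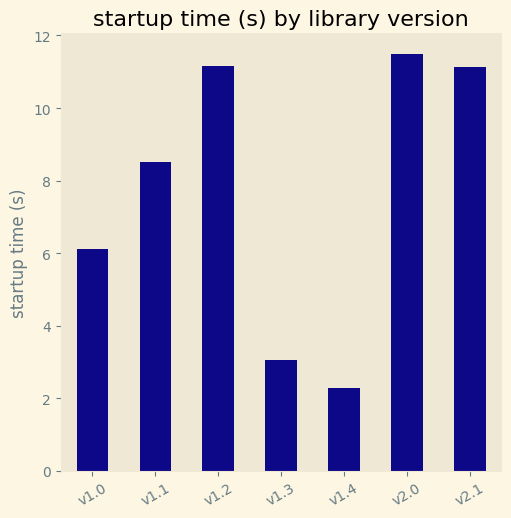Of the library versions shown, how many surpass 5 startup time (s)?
5

Above 5: v1.0, v1.1, v1.2, v2.0, v2.1.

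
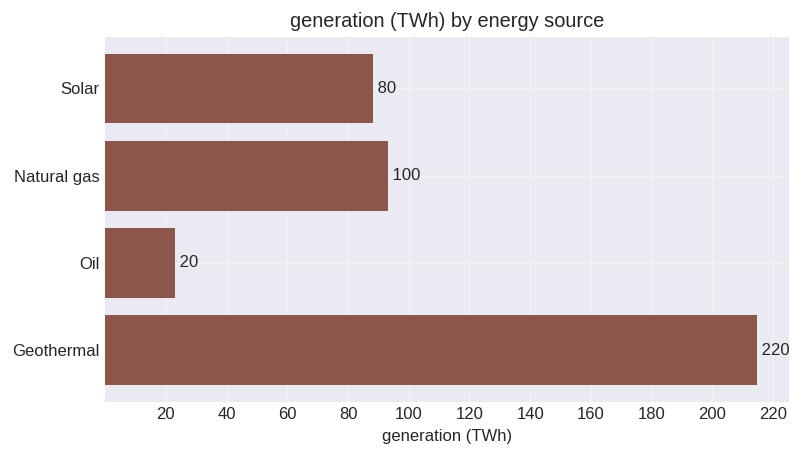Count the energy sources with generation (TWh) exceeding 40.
3

Above 40: Solar, Natural gas, Geothermal.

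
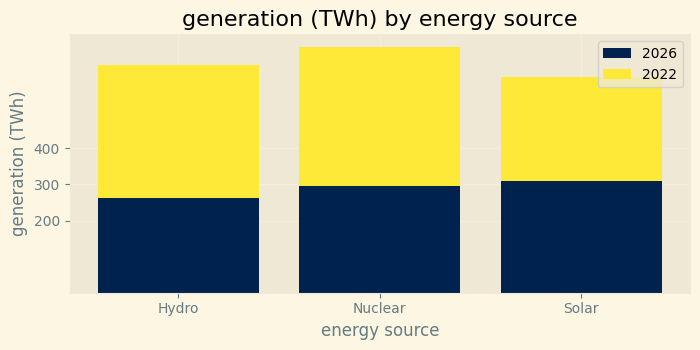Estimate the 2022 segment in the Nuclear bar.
2022 top ≈ 700, bottom ≈ 300; segment ≈ 400.

≈ 400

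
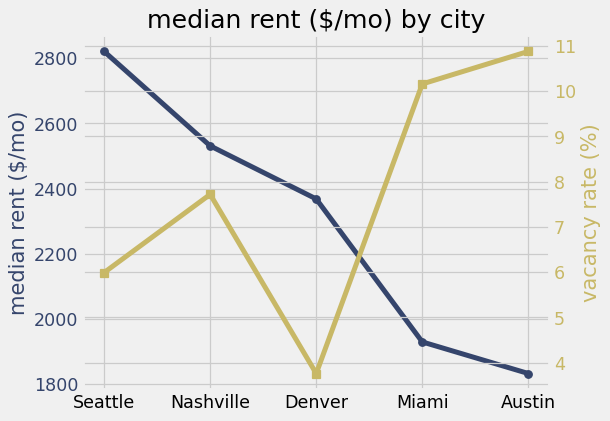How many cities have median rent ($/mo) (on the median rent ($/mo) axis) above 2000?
Above 2000: Seattle, Nashville, Denver.

3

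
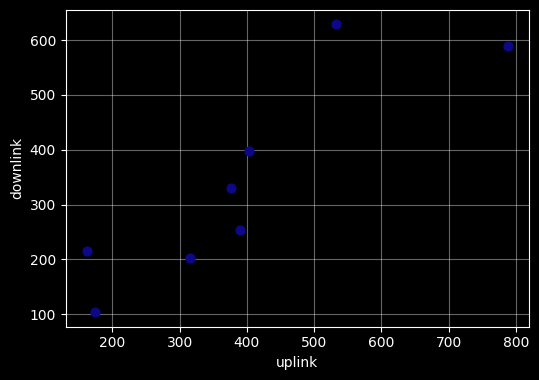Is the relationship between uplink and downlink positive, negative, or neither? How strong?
Points are positively correlated; strong (|r| ≈ 0.9).

positive, strong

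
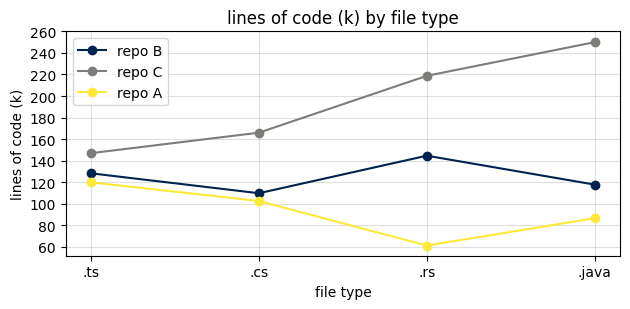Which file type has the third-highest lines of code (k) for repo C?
Top 4 for repo C: .java ≈ 240, .rs ≈ 220, .cs ≈ 160, .ts ≈ 140.

.cs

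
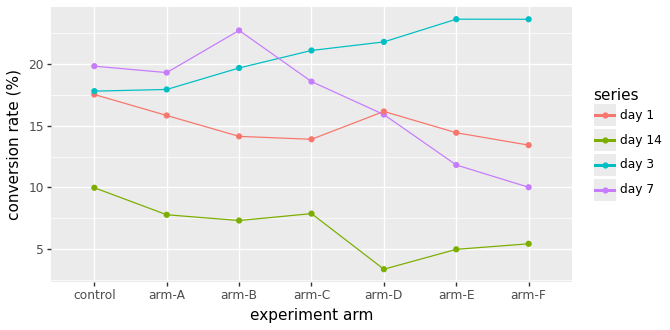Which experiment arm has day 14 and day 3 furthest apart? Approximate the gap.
arm-E, ≈ 20 %

arm-E: day 14 ≈ 4, day 3 ≈ 24 → gap ≈ 20. Next-largest (arm-D) is only ≈ 18.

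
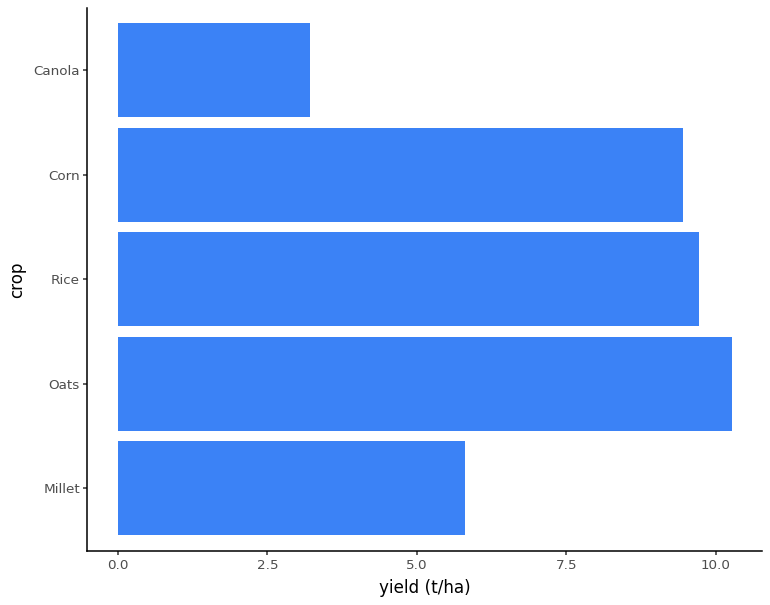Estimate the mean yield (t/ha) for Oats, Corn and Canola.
(10 + 9 + 3) / 3 ≈ 7.

≈ 7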